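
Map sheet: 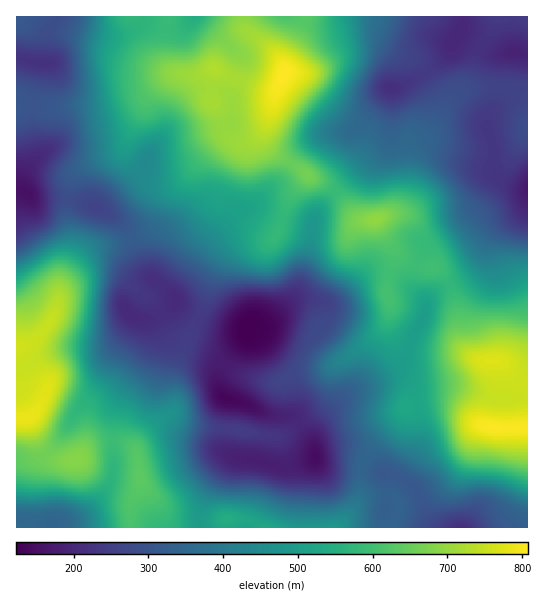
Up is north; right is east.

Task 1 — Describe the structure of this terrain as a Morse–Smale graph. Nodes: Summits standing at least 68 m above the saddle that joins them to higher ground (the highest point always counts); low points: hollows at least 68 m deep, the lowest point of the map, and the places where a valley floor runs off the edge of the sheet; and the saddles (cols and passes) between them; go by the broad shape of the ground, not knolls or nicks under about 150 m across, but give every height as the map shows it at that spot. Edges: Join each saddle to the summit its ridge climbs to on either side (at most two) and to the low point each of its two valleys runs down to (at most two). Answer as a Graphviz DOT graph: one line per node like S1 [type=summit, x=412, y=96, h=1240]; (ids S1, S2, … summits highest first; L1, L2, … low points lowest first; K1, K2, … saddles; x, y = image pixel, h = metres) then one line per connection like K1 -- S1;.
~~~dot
graph terrain {
  S1 [type=summit, x=283, y=75, h=808];
  S2 [type=summit, x=494, y=427, h=806];
  S3 [type=summit, x=27, y=418, h=788];
  S4 [type=summit, x=375, y=219, h=696];
  L1 [type=low, x=246, y=330, h=123];
  L2 [type=low, x=27, y=193, h=153];
  L3 [type=low, x=527, y=189, h=169];
  L4 [type=low, x=461, y=527, h=213];
  L5 [type=low, x=42, y=63, h=221];
  L6 [type=low, x=53, y=525, h=344];
  K1 [type=saddle, x=113, y=441, h=592];
  K2 [type=saddle, x=335, y=191, h=587];
  K3 [type=saddle, x=450, y=285, h=574];
  K4 [type=saddle, x=361, y=469, h=343];
  K5 [type=saddle, x=130, y=239, h=323];
  K6 [type=saddle, x=31, y=105, h=303];
  K1 -- S3;
  K1 -- L1;
  K1 -- L6;
  K2 -- S1;
  K2 -- S4;
  K2 -- L1;
  K2 -- L3;
  K3 -- S2;
  K3 -- S4;
  K3 -- L1;
  K3 -- L3;
  K4 -- S3;
  K4 -- L1;
  K4 -- L4;
  K5 -- S1;
  K5 -- S3;
  K5 -- L1;
  K5 -- L2;
  K6 -- S1;
  K6 -- L2;
  K6 -- L5;
}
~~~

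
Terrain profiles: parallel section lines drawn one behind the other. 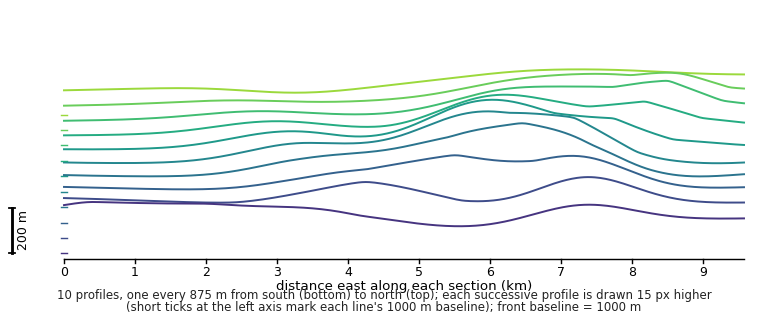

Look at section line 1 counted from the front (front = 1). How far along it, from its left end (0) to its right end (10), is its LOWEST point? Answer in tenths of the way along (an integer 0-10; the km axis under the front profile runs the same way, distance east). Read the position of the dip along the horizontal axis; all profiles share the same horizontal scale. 6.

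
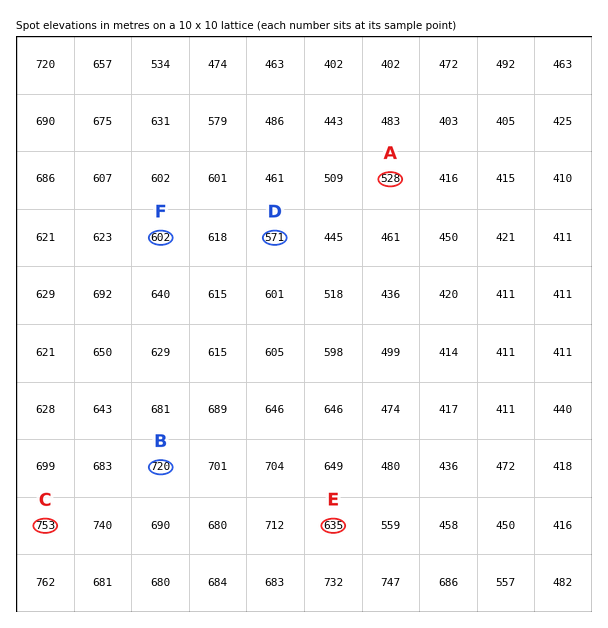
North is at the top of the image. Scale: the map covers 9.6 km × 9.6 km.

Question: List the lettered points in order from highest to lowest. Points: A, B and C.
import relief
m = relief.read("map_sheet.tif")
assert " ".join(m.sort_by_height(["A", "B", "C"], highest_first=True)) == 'C B A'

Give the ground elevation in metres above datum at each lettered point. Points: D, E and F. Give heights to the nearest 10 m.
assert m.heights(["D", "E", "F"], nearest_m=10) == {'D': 570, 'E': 640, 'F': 600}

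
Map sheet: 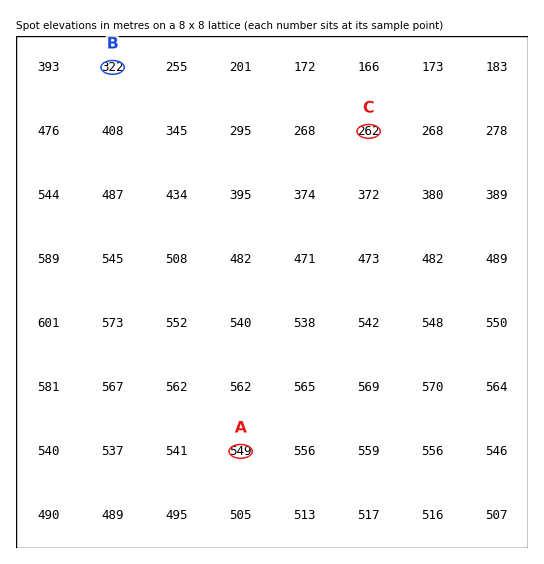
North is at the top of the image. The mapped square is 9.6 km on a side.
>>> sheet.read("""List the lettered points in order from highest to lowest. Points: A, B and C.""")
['A', 'B', 'C']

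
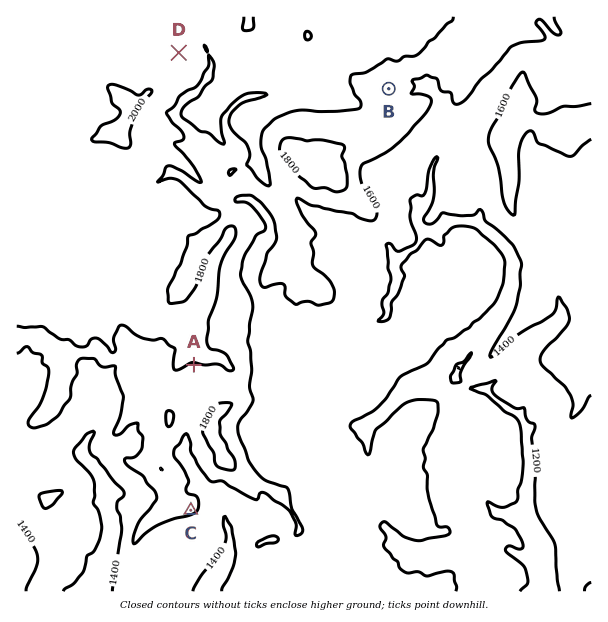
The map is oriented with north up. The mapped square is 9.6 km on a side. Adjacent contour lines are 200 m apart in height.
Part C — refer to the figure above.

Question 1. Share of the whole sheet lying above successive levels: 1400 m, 84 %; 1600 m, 44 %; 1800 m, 25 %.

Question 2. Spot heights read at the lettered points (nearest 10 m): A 1780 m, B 1690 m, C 1650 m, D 1950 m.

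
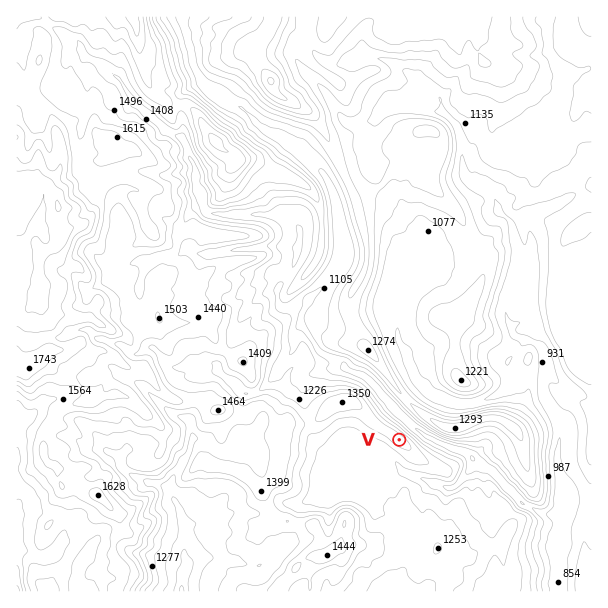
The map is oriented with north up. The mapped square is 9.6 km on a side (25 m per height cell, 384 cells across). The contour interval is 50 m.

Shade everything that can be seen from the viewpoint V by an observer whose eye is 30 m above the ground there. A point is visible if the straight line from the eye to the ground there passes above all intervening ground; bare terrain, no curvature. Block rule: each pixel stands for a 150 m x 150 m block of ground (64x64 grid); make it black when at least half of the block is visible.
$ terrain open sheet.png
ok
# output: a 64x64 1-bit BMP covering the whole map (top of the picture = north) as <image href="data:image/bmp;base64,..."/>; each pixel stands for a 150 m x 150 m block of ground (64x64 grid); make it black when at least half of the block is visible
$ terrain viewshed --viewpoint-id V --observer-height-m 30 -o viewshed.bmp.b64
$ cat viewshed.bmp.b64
<image width="64" height="64" href="data:image/bmp;base64,Qk0+AgAAAAAAAD4AAAAoAAAAQAAAAEAAAAABAAEAAAAAAAACAAATCwAAEwsAAAIAAAAAAAAA////AAAAAAAAHAAAAAAAAAAOAAAAAAAAAA4AAAAIAAAAHAABAAwAAAAQAACQznQAAAAAAE///AEADAAAB//+AwAMAABn//8CABgAD+///wAAPAAP///+AABwAAn///yAAGAAH//+OYAHYAAH//gbgAXgAAf/4w+AD4AAB///n4AeAIAH////gB4AgAf/8/8AGACAA//jzwAAAIAD/48CAAADAwM/nAAAAAIBCB/4AAAABAMAB/AAAAAYggAB4GAAADEAAAHBwAB8gxBAA4OAAD+D4EAHh4AEH/FAAB8PgAUDrsAAPA+ACwG/wAAAH8AZH3j8AAAf4BEecMYDAD/gERhggAMAfmARPmCADgB4MBMcAAE7B/gwExeA/PmD+DATH4Dn8MP8MB89AAH4Qf5wHx8AABgB//A/B8fACCH/4D8Hwd/4I//gPwfBwAAj/8A/BMLAACP/wHAGQ8AAR/+AIAQDwHjF/wB+BAHB/8H+AP4CAEP/CP4B/wQAAfwIfgf/BDPA8BA/D/8EHwAgMP8P/wQAhgBw/w//AAAAAOAeHgcAAAAB4AQfAwAAAAHAAD/wAAAAB4YAf/AAAQAODwB/+AADABgfAH/4AAIAGD+Af8AAAAAAY8B/wwAAAMAAAP8BAAAAwABx8AAAQAAAYP/wAADAAAB9//ABAoAAAD//MAEHgAAAHwA4AQ=="/>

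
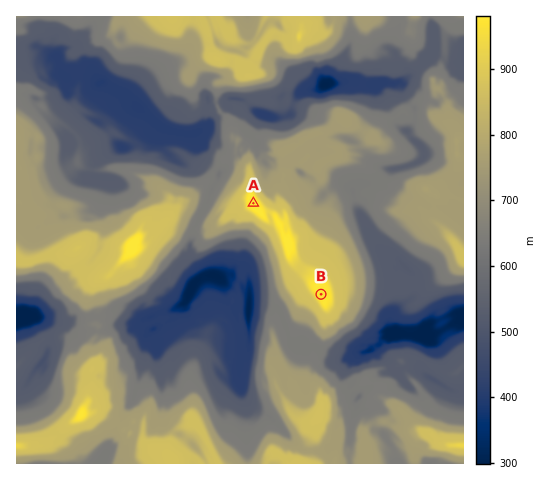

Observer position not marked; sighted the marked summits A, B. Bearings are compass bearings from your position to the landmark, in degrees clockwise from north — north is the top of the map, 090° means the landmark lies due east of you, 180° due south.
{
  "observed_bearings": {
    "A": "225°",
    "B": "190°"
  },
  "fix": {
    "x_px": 355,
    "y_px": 102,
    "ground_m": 555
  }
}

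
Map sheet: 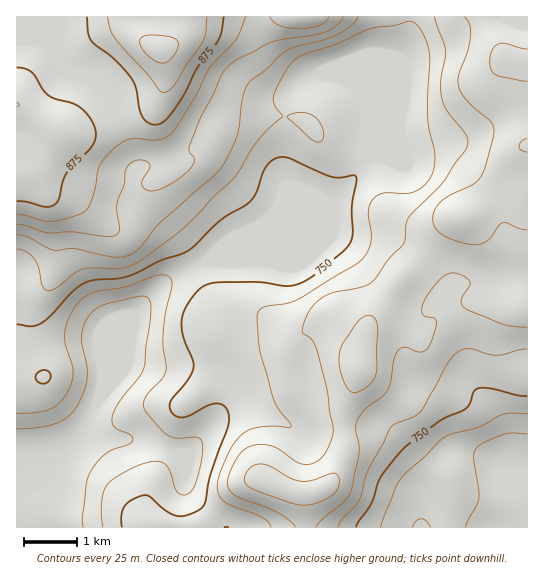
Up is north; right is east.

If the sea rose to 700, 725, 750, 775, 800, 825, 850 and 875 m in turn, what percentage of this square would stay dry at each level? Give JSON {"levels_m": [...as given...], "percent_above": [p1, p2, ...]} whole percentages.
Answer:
{"levels_m": [700, 725, 750, 775, 800, 825, 850, 875], "percent_above": [92, 85, 72, 52, 37, 22, 12, 6]}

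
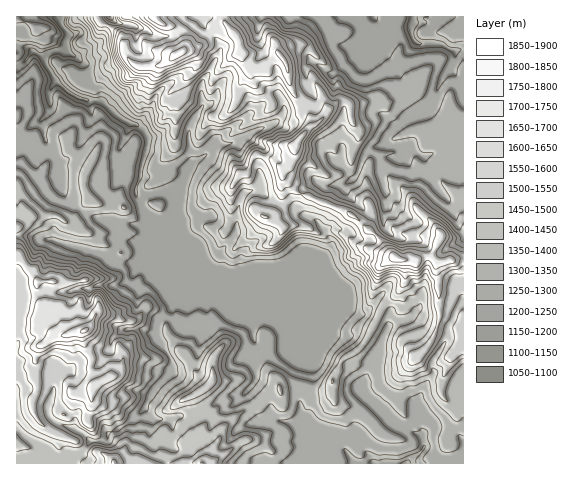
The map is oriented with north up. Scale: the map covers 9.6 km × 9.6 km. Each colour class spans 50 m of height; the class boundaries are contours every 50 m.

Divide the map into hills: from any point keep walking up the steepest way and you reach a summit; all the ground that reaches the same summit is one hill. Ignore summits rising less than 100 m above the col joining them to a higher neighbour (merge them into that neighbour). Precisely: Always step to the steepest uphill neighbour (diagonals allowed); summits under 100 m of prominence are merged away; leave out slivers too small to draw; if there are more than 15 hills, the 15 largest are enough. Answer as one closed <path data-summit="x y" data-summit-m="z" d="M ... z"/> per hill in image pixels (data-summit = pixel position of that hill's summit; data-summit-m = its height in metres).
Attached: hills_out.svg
<path data-summit="178 54" data-summit-m="1868" d="M463 16l-271 0-12 15-9 5-16 0-22-11-16-2-7-7-49 0-2 2 1 4 8 12-3 15-15 3-5 5-12-6-11 13-6 3 0 71 25-18 4 20 9 10 5 12 8-2 9-9 5-11 10-22-3-18 14 1 17 17 10 5-2 10-8 17-1 14 4 4 19 1 0 7-5 11 0 9 6 14 11 17 2 12-3 9-27-8-6 1-9 15 2 5 8 3 14 0 19-15 5 1 12 10 16 18 3 8 5 3 6-2 24 1 8-5 19 3 40 19 9 1 22 9 3 8 0 11-5 8-12 9-11 35 4 17 0 22 3 5 0 7 2 3 0 7-4 12 3 5 159-1 0-159-7 5-9 19 0 9-16 25 2 13-16 24 5 39-26-15-37-34 2-7 16-22 3-18 8-19 0-15-8-8-3 0-13 12-7 2-19-12-17-4-27-11-39-1 20-2 33-15 17-16 5-7 0-5-15-21-16-6-9-7-15-4-20-15 4-10-1-13 4-17-15-12 8-6 18-7 12-13 11-1 11-7 3-11-5-10-1-13 6-6 22 12 14-12 9-5 8-9-3 5 0 16-16 35-2 11-1 49 10 14 0 2-7 6 2 8 23 20 12-1 4-7 0-14-6-18 0-7 4-7 19-2 10-9 10 7 17-4 15 9 9 0z"/><path data-summit="84 330" data-summit-m="1811" d="M92 100l-5 1 4 9 0 8-10 22-5 11-9 9-9 1-4-11-9-10-4-20-10 6-15 13 1 325 52 0 1-8 10-2 10-13 15 0 6-10 16-8 17-14 10-19 13-13 5-9 9-1 16-9 2-15 11-17-1-12-6-15-8-10-6-3-3-8-24-25-9-4-19 15-14 0-10-5 0-3 9-15 6-1 27 8 3-12-2-9-11-17-6-14 0-9 5-11 0-7-19-1-4-4 1-14 8-17 2-10-10-5-17-17z"/><path data-summit="395 257" data-summit-m="1831" d="M413 149l-10 9-17 0-5 6-1 10 6 18 0 14-4 7-12 1-5-3-18-17-1-10-21 1-10-3-7 3-7 9-3 12 8 11 10 3 9 10 6 11-1 8-21 20-33 15-20 2 39 1 27 11 17 4 19 12 7-2 13-12 3 0 8 8 0 15-8 19-3 18-16 22-2 7 37 34 26 15-5-39 16-24-2-13 16-25 0-9 9-19 7-7 0-140-9-1-15-9-17 4z"/><path data-summit="297 144" data-summit-m="1739" d="M362 50l-6 7-9 5-14 12-22-12-6 6 1 13 5 10-3 11-11 7-11 1-12 13-18 7-8 6 15 12-4 17 1 13-4 10 20 15 15 4 11 9 2-1-6-9 0-5 4-9 6-7 7-3 10 3 12 0 9-1 6-4-10-16 1-49 2-11 16-35z"/><path data-summit="210 383" data-summit-m="1538" d="M232 283l-8 5-24-1-4 3 7 9 6 15 0 15-10 14-2 15-16 9-9 1-21 25-7 14 7 10 8 3 14-2 14-5 16-3 24-14 15-1 12-12 2-8-3-59 13-17-15-13z"/><path data-summit="115 463" data-summit-m="1611" d="M145 408l-18 15-16 8-6 10-15 0-10 13-10 2 0 7 96 1 1-11 7-21-3-11-3-3-9 2-8-3z"/><path data-summit="202 463" data-summit-m="1603" d="M253 384l-11 11-12 0-27 15-16 3-18 5 5 14-7 21 0 10 91 1-9-8-11-22 0-4 6-4 29-6-5-23z"/><path data-summit="39 28" data-summit-m="1275" d="M60 16l-44 1 1 49 5-2 11-13 12 6 5-5 15-3 3-15-8-12z"/><path data-summit="153 17" data-summit-m="1830" d="M190 16l-80 1 7 6 16 2 22 11 16 0 9-5z"/>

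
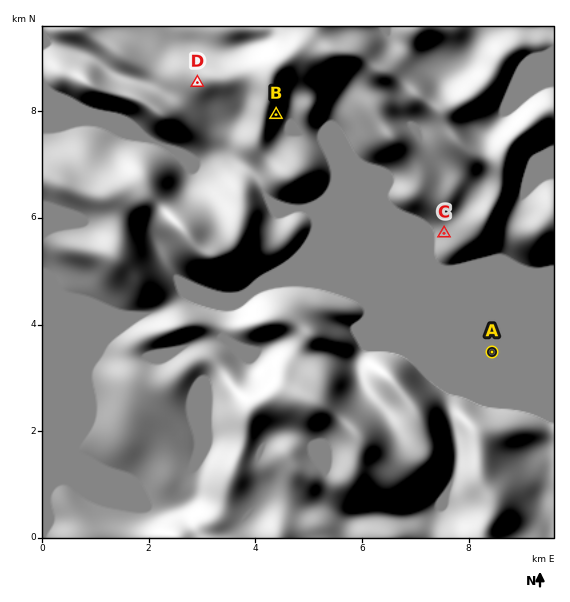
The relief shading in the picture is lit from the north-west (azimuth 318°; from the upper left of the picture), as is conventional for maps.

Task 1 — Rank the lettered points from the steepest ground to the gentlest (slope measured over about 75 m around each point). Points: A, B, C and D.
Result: B C D A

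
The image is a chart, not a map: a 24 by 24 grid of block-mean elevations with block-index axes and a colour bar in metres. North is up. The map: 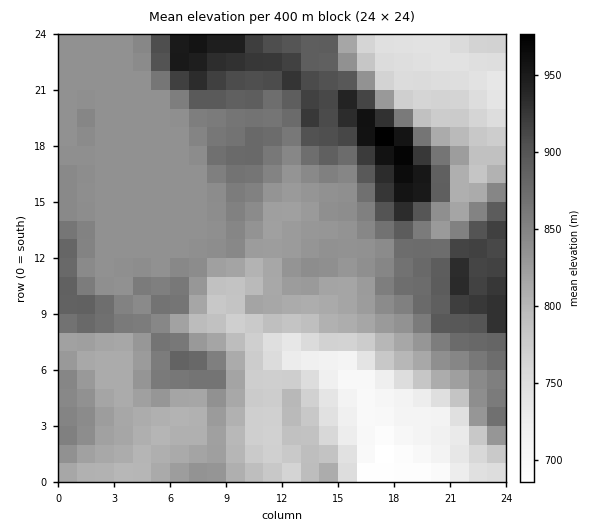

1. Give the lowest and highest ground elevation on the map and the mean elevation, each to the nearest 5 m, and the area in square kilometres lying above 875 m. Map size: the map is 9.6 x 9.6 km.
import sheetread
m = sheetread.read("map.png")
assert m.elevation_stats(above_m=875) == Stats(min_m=680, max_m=985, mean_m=830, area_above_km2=18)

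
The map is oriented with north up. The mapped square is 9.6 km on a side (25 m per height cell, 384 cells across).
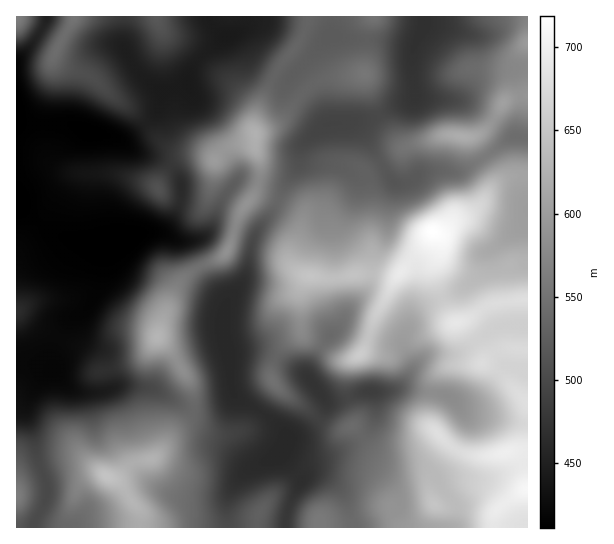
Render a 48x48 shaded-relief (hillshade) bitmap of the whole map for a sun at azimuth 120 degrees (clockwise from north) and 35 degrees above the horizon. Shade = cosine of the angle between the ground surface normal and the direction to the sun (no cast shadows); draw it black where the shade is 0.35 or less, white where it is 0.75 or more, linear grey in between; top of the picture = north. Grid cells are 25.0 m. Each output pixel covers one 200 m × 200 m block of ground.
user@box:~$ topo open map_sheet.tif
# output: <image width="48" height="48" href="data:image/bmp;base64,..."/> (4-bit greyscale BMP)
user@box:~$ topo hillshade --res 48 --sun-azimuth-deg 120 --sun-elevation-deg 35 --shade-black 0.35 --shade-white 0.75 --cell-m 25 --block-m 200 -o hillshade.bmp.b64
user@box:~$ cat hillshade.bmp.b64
<image width="48" height="48" href="data:image/bmp;base64,Qk32BAAAAAAAAHYAAAAoAAAAMAAAADAAAAABAAQAAAAAAIAEAAATCwAAEwsAABAAAAAAAAAAAAAAABEREQAiIiIAMzMzAERERABVVVUAZmZmAHd3dwCIiIgAmZmZAKqqqgC7u7sAzMzMAN3d3QDu7u4A////ALlmiYdmeaqqqqh3i7c1iZh3d3iZmGWJmcuFeYdmeaqqqqhmerg0eZdmeHZ5mGV5mdyVWJd3iqqpq7llaLpDV4dmeHVomHZnmbumR4eImruqq7qGVpp0RndmZ2V4iHdmd6qWRWaJq7u6q8uYdnmHVWd3ZlZ4h4h3d6mGVUV4mrzLq7upiHiIdmZ3dlZ4iIiIiJl1VVVWZ4vMurupmYiHd2Z3dVZ4iHiJmZhlVnZVZWi8uqqqqZiHd3d3ZVZ4iGVniHZUV3ZWZmabu6qaqZiHZoiHVEV4mGREZ2VEVnZWZmaJq6mJmZmIZWiXUyRoqXVVZ3VEVVVFZmd4m7mIiZmZhkaIUhNYmXZmZ4dVZVVERnd3m7qIiImql2Z3UyNXiHdmZ5h3d3dlRnd4rMqHd5q6iImYdTR4mId2d5iId3mYZ4dovcqGV6upiJzKmGRpmYiHiIiIhmiYeJh4vLmFRqy4Zpzcu6ZHmYmYiIiIh2Z2RqqazKmGRpy5U1ndzMlUZ3iZmZmYh2ZlI4u8y6mGVYq6cxOcuqqGZ3eIiJmYiHZlIVrN25iGZnebpyBauoiHiZiIiKqZiHVVIUnO25h2Z3eLuWE5ypdmiqqYiLupmHVDIUe+65h1R4ibuoMXy5dVaJqpmaqpmYdDECau/Jh0JYiry6YkrKh2ZniZmYmZmZhkEBSM7amFElibzLlTjLmIh2Z3iIiJiIiGMAN63sqWIUaKq7qVWrqaqYZmZoiIiIiHUgJXvdy4MTZ4mYmXR6qau5h3d4iIiIiIcxIzWL3qMUZ3h2eHRImazKmIiJmYiIiIhjNCETr8QUeHd2Z3U2iJvcmHiJmYiIiIiGZmQQPNYTaIh3ZoYjaJvduod4iYiIiIiIh3hxCekiWJiHZncgR5rNy6mIiIiZmYmZh2inJ9xjR5iIdncwBHmrzLmYiIiZmZmYmWaZRL2mRoiId3dRACaJvLqYiIiJmYiIq4V5Y3zIVXiZh3h1EAJWm8qYiIiZmYdnq4RplEnKdWeJiIiHUwEiWbqYiIiJmHZmioRZyVe7hmd4iJmYdlQyJpmYiIiIh3ZVeXRZzIjMqHeIiJmZmId1NGiIiIh3d3dlZ2NIq5rdqHeIiIiJqZmZhVZ4iIiIiIdmZkI1iIrduXd3iHZ4iZmrynZ4iIiIiId3dkIjRnne2ph4h3ZmVXiJvbmIiIiImYiHd2QhEli8zKmIiHZmQiRVe8qYiZmZmZmpiHZTEDeaq7qZmIiHYyNENruoiaqZiJqpiIh1MiaZirqpmaqYhmZlNIqneKqpiaqpmIh2VDWJiKqZmrupiHh2VGiVZ6upmaqZmYh3dlR5iImZmby6h3iIdWeERpqpmqmZmZh3d2RYmIiIiKy6hmaIdniDJJupmZmImql3d3U2mYh3eJu6h1VndniHMXu6mZh4m7qYd3ZDeZiHeJu6h2VWZVeNkTrMuph3mruph3dTSJmIiJu6mHZmZURf5hbNy6h3mrqZmIh0NpmYiavKmId3d2RP+hKdy6l4m7qYmYh1NYmYiKzLmId3iHZQ=="/>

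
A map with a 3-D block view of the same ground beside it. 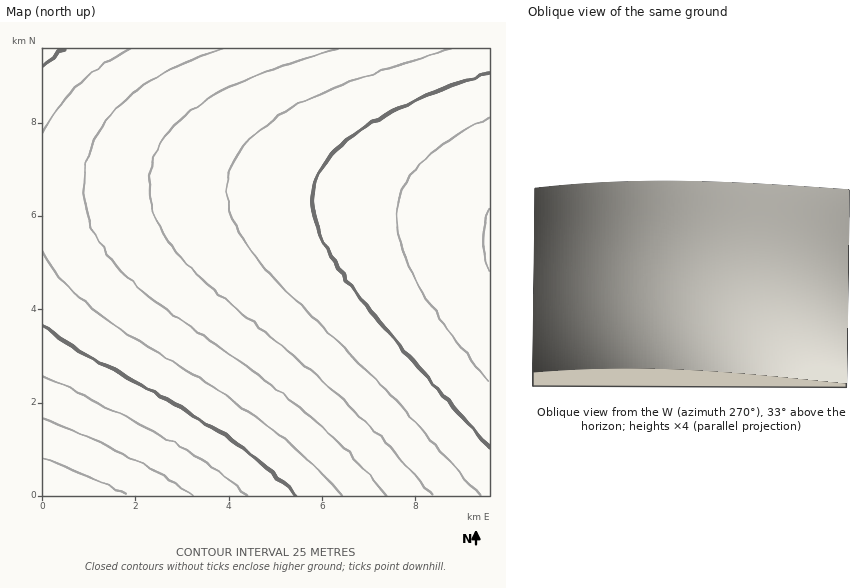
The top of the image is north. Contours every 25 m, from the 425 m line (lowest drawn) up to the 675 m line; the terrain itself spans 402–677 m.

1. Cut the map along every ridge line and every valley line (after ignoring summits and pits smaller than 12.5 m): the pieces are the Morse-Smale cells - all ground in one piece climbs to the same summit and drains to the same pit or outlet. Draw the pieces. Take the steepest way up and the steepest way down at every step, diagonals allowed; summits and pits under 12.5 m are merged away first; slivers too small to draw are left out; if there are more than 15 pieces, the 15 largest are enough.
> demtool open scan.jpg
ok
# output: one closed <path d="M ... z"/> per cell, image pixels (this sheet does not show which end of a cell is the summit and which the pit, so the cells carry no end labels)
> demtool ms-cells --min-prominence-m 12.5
<path d="M213 187l-171 5 0 303 447 1 1-271-53-13-95-15-63-7z"/><path d="M489 48l-446 0-1 143 33 1 96-5 93 2 126 15 99 20z"/>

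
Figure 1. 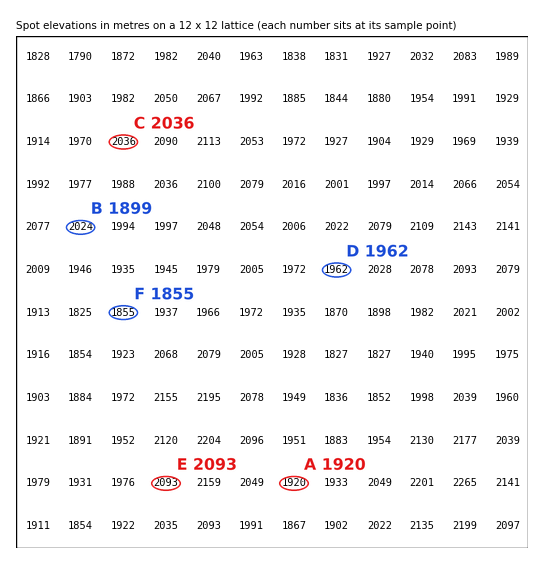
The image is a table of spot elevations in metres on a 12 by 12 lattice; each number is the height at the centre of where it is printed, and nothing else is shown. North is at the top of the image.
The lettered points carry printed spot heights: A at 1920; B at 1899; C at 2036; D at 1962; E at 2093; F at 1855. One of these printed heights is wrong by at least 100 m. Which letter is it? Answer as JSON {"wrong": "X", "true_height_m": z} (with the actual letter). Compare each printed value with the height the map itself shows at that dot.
{"wrong": "B", "true_height_m": 2024}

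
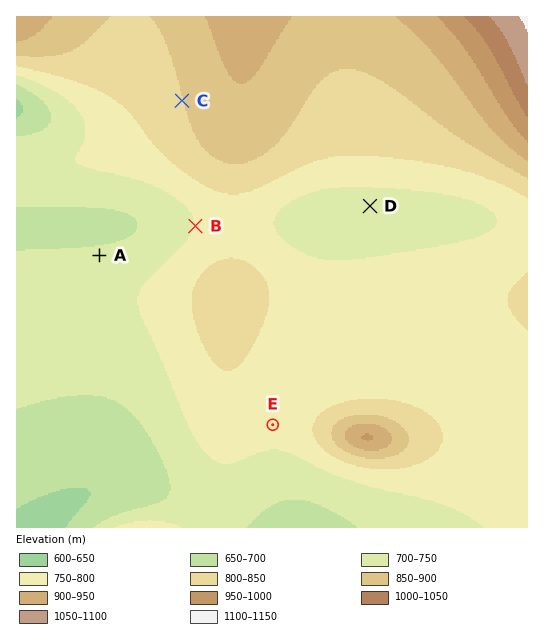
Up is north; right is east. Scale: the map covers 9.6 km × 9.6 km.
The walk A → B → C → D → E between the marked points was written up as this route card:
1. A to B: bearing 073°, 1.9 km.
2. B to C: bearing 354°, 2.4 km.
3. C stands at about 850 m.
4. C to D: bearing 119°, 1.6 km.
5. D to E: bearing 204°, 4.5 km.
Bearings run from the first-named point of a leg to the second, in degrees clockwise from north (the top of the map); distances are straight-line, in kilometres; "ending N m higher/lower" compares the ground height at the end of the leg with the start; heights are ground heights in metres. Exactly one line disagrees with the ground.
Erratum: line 4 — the distance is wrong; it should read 4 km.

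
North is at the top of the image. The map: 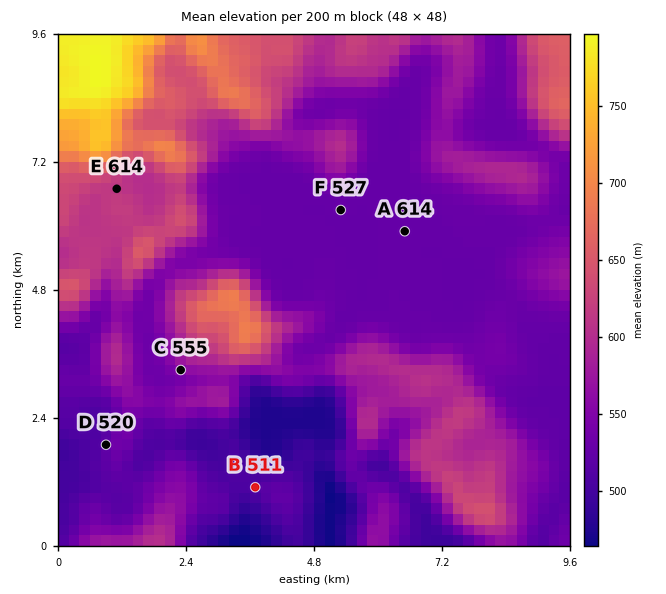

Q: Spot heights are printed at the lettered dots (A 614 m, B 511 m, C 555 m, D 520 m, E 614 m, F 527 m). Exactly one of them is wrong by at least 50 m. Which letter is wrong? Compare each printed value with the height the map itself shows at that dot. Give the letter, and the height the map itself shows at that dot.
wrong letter A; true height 527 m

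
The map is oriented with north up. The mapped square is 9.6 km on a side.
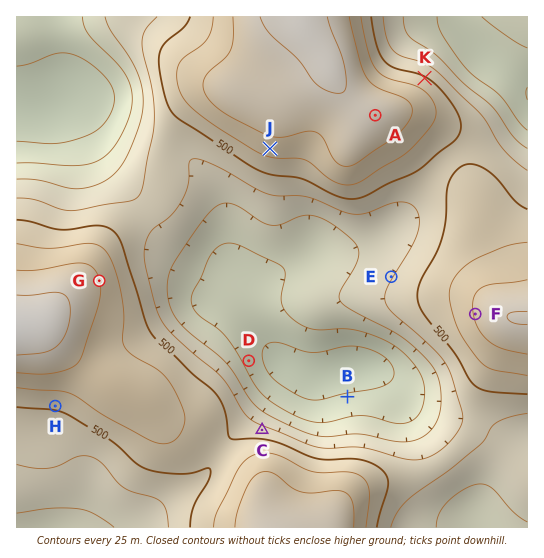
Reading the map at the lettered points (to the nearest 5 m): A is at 570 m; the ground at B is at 405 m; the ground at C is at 485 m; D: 415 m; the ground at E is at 475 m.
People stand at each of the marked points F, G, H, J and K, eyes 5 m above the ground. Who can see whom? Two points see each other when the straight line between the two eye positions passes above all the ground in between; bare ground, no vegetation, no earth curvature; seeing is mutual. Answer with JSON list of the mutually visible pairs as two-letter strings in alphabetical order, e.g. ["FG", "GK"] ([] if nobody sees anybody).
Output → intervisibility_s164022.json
["FG", "FJ", "GJ"]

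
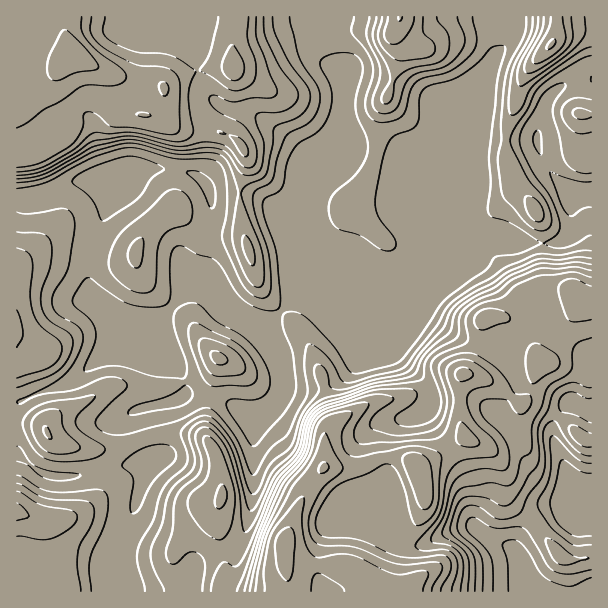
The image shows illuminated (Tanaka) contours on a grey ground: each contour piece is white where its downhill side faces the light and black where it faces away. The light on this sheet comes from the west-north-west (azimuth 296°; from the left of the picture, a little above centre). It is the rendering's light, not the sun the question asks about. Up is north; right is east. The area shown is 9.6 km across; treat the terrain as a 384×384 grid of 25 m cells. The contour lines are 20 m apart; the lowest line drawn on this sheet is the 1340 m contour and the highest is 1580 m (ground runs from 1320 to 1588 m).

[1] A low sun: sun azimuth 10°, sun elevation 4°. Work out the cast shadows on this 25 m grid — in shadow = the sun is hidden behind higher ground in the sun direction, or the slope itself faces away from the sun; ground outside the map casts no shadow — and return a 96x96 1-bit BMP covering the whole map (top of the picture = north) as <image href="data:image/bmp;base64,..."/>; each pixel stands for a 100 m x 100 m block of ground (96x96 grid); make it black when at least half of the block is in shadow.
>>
<image width="96" height="96" href="data:image/bmp;base64,Qk2+BAAAAAAAAD4AAAAoAAAAYAAAAGAAAAABAAEAAAAAAIAEAAATCwAAEwsAAAIAAAAAAAAA////AAAAAAAAAAAAAAAAAAAAAf4AAAAAAAAAAAAAAf8AAAAAAAAAAAAAAf8AAAAAAAAAAAAAA/8AAAAAAAAAAAAAA/8AAAAAAAAAAAAAB8AAAAAAAAAAAAAAR4AAAAAAAAAAAAAB/wAAAAAAAAAAABgH/gDgAAAAAAAAABw//ADgAAAAAAAAAB5/+AAAAAAAAAAAAB5/+AAAAAAAAAAAAB5/8AAAAAAAAAAAABh/4AwAAAAAAAAYAAB/ABwAAAAAAAAcAEB/gB4AAAAAAAAfAMB/gB4AAAAAAAAfweB/wD4PwAAAAAAf4cB/wD8f8AAAAAAP88B/wD8//AAAAAAAA4B/gD8//gAGAAAAAQA/gD9//AAPAAAAAAA/AD9/wAAfAAAAAAA8AD98AAAeAAAAAAAAAH94AAAIAAAAAAAAAHxgAAAAAAAAAAAAAHAAAAAAAAAAAAAAAOAAAAAAAAAAAAAAAcAAAAAAAAAAHgAAAYAAAAAAPAAAH4AAAGbgAAAA/gAAAIMHAH/4AAAB/wAAAAOPAH/+AAAD/wAAAAefAP//AAAD/gAAAAf+AP//gAAD/AAAAAeAAP//gAAH+AAAAAYAAHAfgAAH4AAAAAAAAAAAAAAHAAAAAAAAAAAAAAAGAAAAAAAAAAAAAAAEAAAAAAAAAAAAAAAAAAAAAAAAAAAAAAAAAAAAAAAAAAAAAAAAAAAAAAAIAAAAAAAAA4AAAAAAAAAAAAAAB4AAAAAAAAAAADwAD8AAAAAAAAAAAH4AD8AAAAAAAAAAAP4AD8AAAAAAAAAAAPwAD8AAAAAAAAAAAPgAH4AAAAAAAAAAAOAAHwAAAAAAAAAAAAAAHwAAAAAAAAAAAAAAHgAAAAAAAAAAAAAAHgAAAAAAAAAAAAAAHAAAAAAAAAAAAAAAHAAAAAAAAAAAAAAAAAAAAAAADwAAAAAAAAAAAAAAH4CAAAAwAAAAAAAAP8D4BwBwAAAAAAAAP4D+B+AgAAAAAAAAPwD/D/wA4AAAAAAAPgD/n/8B8AAAAAAAOAD///+D+YAAAAAAIAD////n/8AAAAAAAA7//////+AAAAAAAB///////+AAAAAAAB///////8AAAAAAAB///////4AAAAAAAD///////wAAAAAAABz//////gAAAAAAAAAP/////AAAAAAABgAD////+AAACAAADwAA////+AcAHAAADwAAP///4A+APgAAH54AD//gAB+APwAAH58AB/8AAD+APwAAH78AAfgAAH+AP3gAH/8AAAAAGP4AP3wAH8AAAAAAP/gAH34AH8AAAAAAf+AABP8AD+AAAAAAf4AAAP+AD+AAPgAA/wAAAP/AD/AAPwAA/gAAOP/AD/gAfgAA+AAAPf/gD/4AeAAAIAAAf//gB/4AIAAAAAAAf//wB/8AAAAAAAAA///wAf8AAAAAAAAA/zAgAP8AAAAAAAAB/wAAAH8AAAAAAAAA/wAAAAcAAAAAAAAAGgAAAAAAAAAAAAAAAAAAAAAAAAAAAAAAAAAAAAAAAAAAAAAAAAAAAAA="/>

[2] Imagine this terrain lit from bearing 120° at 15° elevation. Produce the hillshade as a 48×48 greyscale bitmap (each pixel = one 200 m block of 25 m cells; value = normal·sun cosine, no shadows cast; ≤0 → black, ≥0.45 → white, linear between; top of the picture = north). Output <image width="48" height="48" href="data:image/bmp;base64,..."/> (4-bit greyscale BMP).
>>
<image width="48" height="48" href="data:image/bmp;base64,Qk32BAAAAAAAAHYAAAAoAAAAMAAAADAAAAABAAQAAAAAAIAEAAATCwAAEwsAABAAAAAAAAAAAAAAABEREQAiIiIAMzMzAERERABVVVUAZmZmAHd3dwCIiIgAmZmZAKqqqgC7u7sAzMzMAN3d3QDu7u4A////AJmJq7mId4mGZ1JXmqmZmYiKzd3cupmau5iJq7mId4mXZ1I3mqmJmYh4rN7cupiKu5mJq7mHd4mYeGEmmpiIiYh2ac3LqYd5qpmZq7qHZnmYiXEFmqh3iIiIZ5u6qYd4h5maq7uXZWiImpMDi7l3iIibuqqqqYeJh5maq7uoZVeIm6UAa8qIiIiK7tuZqpmpmJmImrupdVZ4m8cAStypmYh53/yZq7qqmZmHeJqphUV3i9gQOM25mYhoz/ypq8y6mZmHd3mphkRWe9ogFqzLqZdovtyqq83KmZmYiIiZl1RFe9pAAnrLqpdovcuqq83bmYmaqqmZmHVEe9pSADiqmpdovMuqu83bmXiaqqqqmYZVjNplIAaqh3Znmaqru73JiGeKqpmZmYZGnMl2QAarl3ZWZ4mqqr24eFaKqpmHeHZGm6mHUASsuYh2VWmqmb23eFV6u6qYd3ZFmpmHUQBqzKqYVGmpmb3IiXVXiru6mIhmmpmYdAATaqq6dGq6mKzamamHZ4q6qZmImqqphlVBE2eahWq6qZvcqcy7l2eZmZmImqu6hmiWMjRWZWmqqYrMqavNyneIiIh2iru6hmmqdVQzRFiqmHm7qZms3KiIiIdmeauphnmqmIYxJFeJmHiaqZmazLmZmYdmeZqYh4mZmZhjE0aJmHiaqpmZq6mZmYdniJmYeJmZmZmFM0WKmYiJqqqpmZmZmYd4mZmYiJmZiJmXUzR5mZmImru6mZmZmZiJmZmZmJmZiImYYxJHiZmHibu7qZmZqqmJmImrqZmZmImZhjEkV5mHibu7upiJq6mZmHi8qZmZmYiZmGQyJHh2eKu7uoiJq7mZh2jMqZmZmZmZmYdkIjVlZ6q7uod4q7mZh2nMqYmZmZmZmYiHZDRUVpmqqodoq7qZhmnMqYiZmZmZmYiIh2Z2Voiaqpdnm7qZhnrLmYiZmZmZmZiJmImpdniJqphmeaqpdnq6mIiJmZmZmZiJmIrLh4iImph2Z4q6dnu6mIiImZmZmZiIiHrLh5iIiZmIdnmqhou6mYiImamZmZh3iIrLh7upmZmIh3iZhovLqYiIiamZmZh2eJq7qe7tupmYiIiZhovcuZiIiZmZmZiGaaqpms3//bqZmZqqhnvduZmIiJmZmZh2ebqImZrO/+3LqqvMp3vdypmYiJmZmZl2ermHiZma3u3surzLqZrMy6mYiJqZmZmGe7l3iZmZq7vMuru6mZq7u7qYiKqqmZmGe8l3iaqpmpiZmau5mZqqvMuoeKu6mZmGa9p2iaqqqpiIiau6maqqu8yoZpzLqZmGWdx1Z5maqpmZiKu6mauqq7uoZGvcqpmGR92nd4iaqqqpiJu6mau6qqqodVndy6qXRb7amIiJqqqZiImYeKu6qqqZdVi8zcuoQn3+uoh3mqmYiIiId5u7qqqZhmirzNy5Yijv7IiHiqmYiIiId5u7qqmZdWmqq7y6hBKe7ZiIm7qZiJmYd6zLqZmYdEm6mquqlzFbzJiIq7qZmZmYd6zLqZmIdDe8qqqpqEJauw=="/>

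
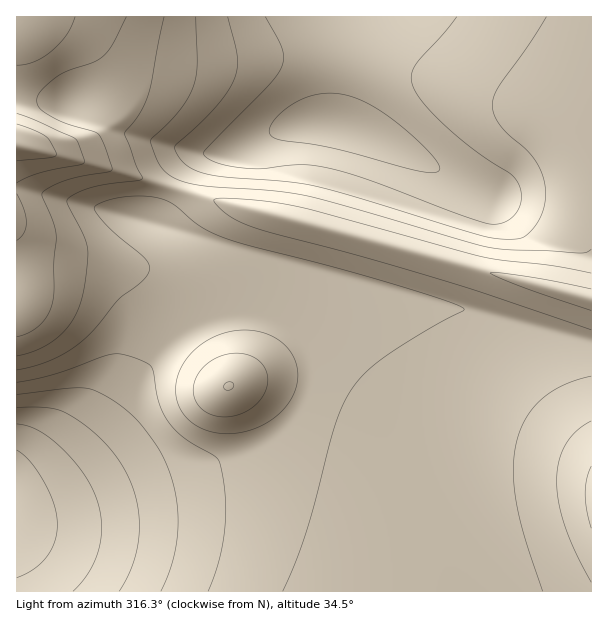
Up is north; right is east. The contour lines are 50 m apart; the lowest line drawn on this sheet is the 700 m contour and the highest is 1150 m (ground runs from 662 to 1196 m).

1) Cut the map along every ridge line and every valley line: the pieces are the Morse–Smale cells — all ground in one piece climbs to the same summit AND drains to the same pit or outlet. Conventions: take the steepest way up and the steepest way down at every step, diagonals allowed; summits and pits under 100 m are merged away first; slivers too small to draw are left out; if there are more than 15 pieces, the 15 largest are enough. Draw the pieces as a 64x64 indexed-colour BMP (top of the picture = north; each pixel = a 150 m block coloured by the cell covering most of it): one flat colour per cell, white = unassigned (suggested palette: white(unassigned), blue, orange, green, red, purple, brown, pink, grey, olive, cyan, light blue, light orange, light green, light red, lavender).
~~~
<image width="64" height="64" href="data:image/bmp;base64,Qk12CAAAAAAAAHYAAAAoAAAAQAAAAEAAAAABAAQAAAAAAAAIAAATCwAAEwsAABAAAAAAAAAA////ALR3HwAOf/8ALKAsACgn1gC9Z5QAS1aMAMJ34wB/f38AIr28AM++FwDox64AeLv/AIrfmACWmP8A1bDFABEREREREREREREREREREREREREREREREREREREREREREREREREREREREREREREREREREREREREREREREREREREREREREREREREREREREREREREREREREREREREREREREREREREREREREREREREREREREREREREREREREREREREREREREREREREREREREREREREREREREREREREREREREREREREREREREREREREREREREREREREREREREREREREREREREREREREREREREREREREREREREREREREREREREREREREREREREREREREREREREREREREREREREREREREREREREREREREREREREREREREREREREREREREREREREREREVVVVVERERERERERERERERERERERERERERERERERERERVVVVVVVRERERERERERERERERERERERERERERERERERE1VVVVVVVVERERERERERERERERERERERERERERERERETM1VVVVVVVVURERERERERERERERERERERERERERERERMzM1VVVVVVVVVREREREREREREREREREREREREREREREzMzNVVVVVVVVVVVURERERERERERERERERERERERERETMzMzVVVVVVVVVVVVURERERERERERERERERERERERERMzMzM1VVVVVVVVVVVVUREREREREREREREREREREREREzMzMzNVVVVVVVVVVVVVERERERERERERERERERERERETMzMzMzVVVVVVVVVVVVVRERERERERERERERERERERERMzMzMzM1VVVVVVVVVVVVUREREREREREREREREREREREzMzMzMzVVVVVVVVVVVVVVERERERERERERERERERERETMzMzMzM1VVVVVVVVVVVVURERERERERERERERERERERMzMzMzMzNVVVVVVVVVVVVREREREREREREREREREREREzMzMzMzMzVVVVVVVVVVVVURERERERERERERERERERETMzMzMzMzNVVVVVVVVVVVVRERERERERERERERERERERMzMzMzMzMzVVVVVVVVVVVVEREREREREREREREREREREzMzMzMzMzM1VVVVVVVVVVERERERERERERERERERERETMzMzMzMzMzNVVVVVVVVVURERERERERERERERERERERMzMzMzMzMzMzVVVVVVVVUREREREREREREREREREREREzMzMzMzMzMzMzVVVVVVURERERERERERERERERERERETMzMzMzMzMzMzMzNVVVERERERERERERERERERERERERMzMzMzMzMzMzMzMzMzMREREREREREREREREREREREREzMzMzMzMzMzMzMzMzMxERERERERERERERERERERERETMzMzMzMzMzMzMzMzMzMRERERERERERERERERERESIiMzMzMzMzMzMzMzMzMzMzERERERERERERERERERIiIiIzMzMzMzMzMzMzMzMzMzMxERERERERERERERIiIiIiIjMzMzMzMzMzMzMzMzMzMxERERERERERERIiIiIiIiIiMzMzMzMzMzMzMzMzMxERERERERERERIiIiIiIiIiIiIzMzMzMzMzMzMzMzERERERERERERIiIiIiIiIiIiIiIjMzMzMzMzMzMzMREREREREREREiIiIiIiIiIiIiIiIiMzMzMzMzMzMxEREREREREREiIiIiIiIiIiIiIiIiIiIzMzMzMzMzMxEREREREREiIiIiIiIiIiIiIiIiIiIiIjMzMzMzMzMzMREREREiIiIiIiIiIiIiIiIiIiIiIiIiMzMzMzMzMzMxEREiIiIiIiIiIiIiIiIiIiIiIiIiIiIzMzMzMzMzMzMSIiIiIiIiIiIiIiIiIiIiIiIiIiIiIjMzMzMzMzMzRCIiIiIiIiIiIiIiIiIiIiIiIiIiIiIiMzMzMzMzREREIiIiIiIiIiIiIiIiIiIiIiIiIiIiIiIzMzMzNERERERCIiIiIiIiIiIiIiIiIiIiIiIiIiIiIjMzNEREREREREQiIiIiIiIiIiIiIiIiIiIiIiIiIiIiMzMzNEREREREREREQiIiIiIiIiIiIiIiIiIiIiIiIiIzMzMzNEREREREREREQiIiIiIiIiIiIiIiIiIiIiIiIjMzMzMzRERERERERERERCIiIiIiIiIiIiIiIiIiIiIiMzMzMzNERERERERERERERERCIiIiIiIiIiIiIiIiIiIzMzMzM0REREREREREREREREQiIiIiIiIiIiIiIiIiIjMzMzMzRERERERERERERERERCIiIiIiIiIiIiIiIiIiMzMzMzNEREREREREREREREREIiIiIiIiIiIiIiIiIiIzMzMzM0REREREREREREREREQiIiIiIiIiIiIiIiIiIjMzMzMzRERERERERERERERERCIiIiIiIiIiIiIiIiIiMzMzMzREREREREREREREREREIiIiIiIiIiIiIiIiIiIzMzMzNEREREREREREREREREQiIiIiIiIiIiIiIiIiIjMzMzNERERERERERERERERERCIiIiIiIiIiIiIiIiIiMzMzNEREREREREREREREREREQiIiIiIiIiIiIiIiIiIzMzNERERERERERERERERERERCIiIiIiIiIiIiIiIiIjNEREREREREREREREREREREREIiIiIiIiIiIiIiIiIi"/>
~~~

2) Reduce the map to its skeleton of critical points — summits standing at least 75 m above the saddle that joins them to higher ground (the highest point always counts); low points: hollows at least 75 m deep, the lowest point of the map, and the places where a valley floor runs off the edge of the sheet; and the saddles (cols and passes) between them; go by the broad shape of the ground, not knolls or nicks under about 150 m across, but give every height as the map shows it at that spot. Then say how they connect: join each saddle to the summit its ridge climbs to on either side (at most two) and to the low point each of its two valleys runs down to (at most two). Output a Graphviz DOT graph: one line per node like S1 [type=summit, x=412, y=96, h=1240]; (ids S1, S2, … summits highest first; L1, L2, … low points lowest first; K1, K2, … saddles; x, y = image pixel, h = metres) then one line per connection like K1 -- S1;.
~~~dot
graph terrain {
  S1 [type=summit, x=17, y=146, h=1196];
  S2 [type=summit, x=591, y=497, h=1112];
  S3 [type=summit, x=590, y=299, h=1076];
  S4 [type=summit, x=228, y=386, h=1051];
  L1 [type=low, x=17, y=506, h=662];
  L2 [type=low, x=342, y=125, h=772];
  K1 [type=saddle, x=108, y=107, h=1021];
  K2 [type=saddle, x=174, y=188, h=975];
  K3 [type=saddle, x=309, y=381, h=945];
  K4 [type=saddle, x=275, y=297, h=941];
  K1 -- S1;
  K1 -- L1;
  K1 -- L2;
  K2 -- S1;
  K2 -- S3;
  K2 -- L1;
  K2 -- L2;
  K3 -- S2;
  K3 -- S4;
  K3 -- L1;
  K4 -- S1;
  K4 -- S2;
  K4 -- L1;
}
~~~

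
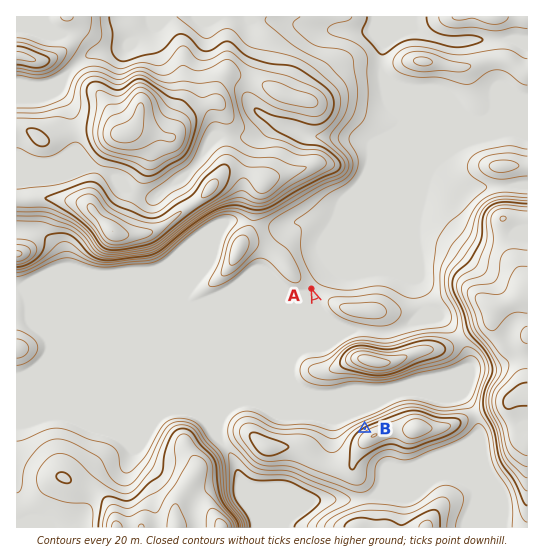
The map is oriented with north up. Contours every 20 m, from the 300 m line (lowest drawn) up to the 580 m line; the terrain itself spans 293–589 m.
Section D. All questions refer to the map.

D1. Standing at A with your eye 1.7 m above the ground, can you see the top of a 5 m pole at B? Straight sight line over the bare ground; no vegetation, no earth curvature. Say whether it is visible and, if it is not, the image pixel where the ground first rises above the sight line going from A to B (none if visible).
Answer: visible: false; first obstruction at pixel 336 355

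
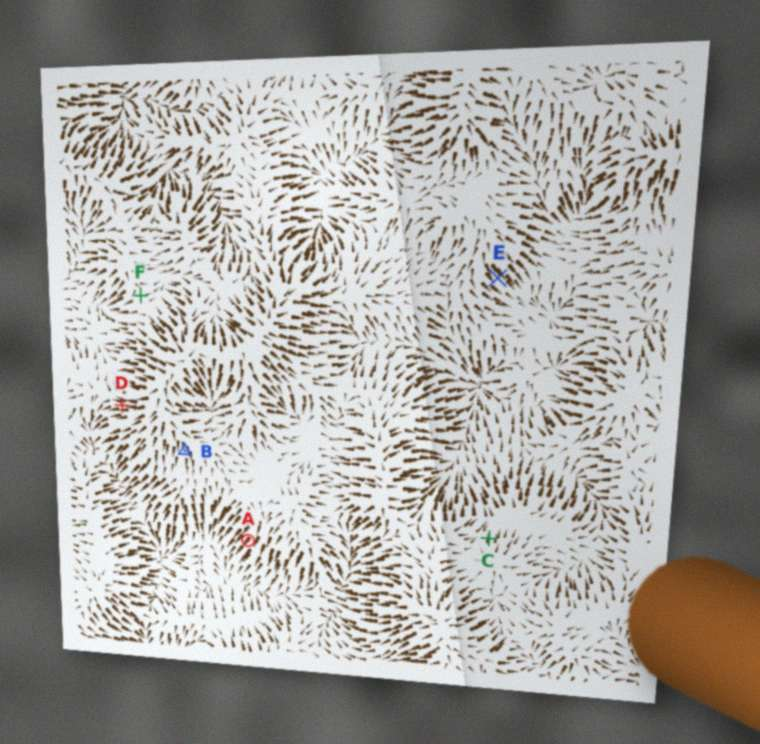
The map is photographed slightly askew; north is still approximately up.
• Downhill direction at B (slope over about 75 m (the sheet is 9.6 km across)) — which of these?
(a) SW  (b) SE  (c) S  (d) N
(c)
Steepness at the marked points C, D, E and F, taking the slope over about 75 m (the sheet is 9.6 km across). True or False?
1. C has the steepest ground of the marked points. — False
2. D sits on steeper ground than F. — True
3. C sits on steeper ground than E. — False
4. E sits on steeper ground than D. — True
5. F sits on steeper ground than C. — False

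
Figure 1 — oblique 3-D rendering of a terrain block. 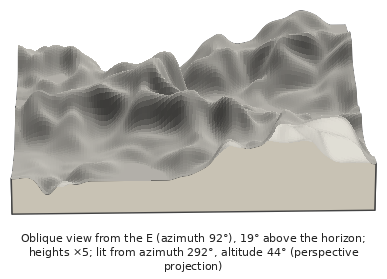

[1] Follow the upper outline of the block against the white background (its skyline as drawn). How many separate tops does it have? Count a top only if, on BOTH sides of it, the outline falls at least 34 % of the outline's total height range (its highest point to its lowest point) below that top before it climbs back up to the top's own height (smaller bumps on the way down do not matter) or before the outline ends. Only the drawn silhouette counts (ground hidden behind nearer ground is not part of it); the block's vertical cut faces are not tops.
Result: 1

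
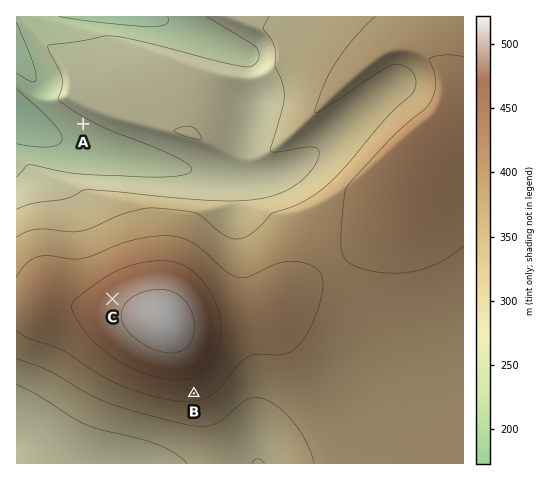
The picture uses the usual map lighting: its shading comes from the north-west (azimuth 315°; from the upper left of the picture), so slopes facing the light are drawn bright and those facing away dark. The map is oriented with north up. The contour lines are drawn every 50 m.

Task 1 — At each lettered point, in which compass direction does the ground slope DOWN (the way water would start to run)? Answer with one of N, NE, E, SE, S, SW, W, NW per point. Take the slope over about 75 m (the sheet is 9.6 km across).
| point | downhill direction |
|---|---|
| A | SW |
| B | S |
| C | NW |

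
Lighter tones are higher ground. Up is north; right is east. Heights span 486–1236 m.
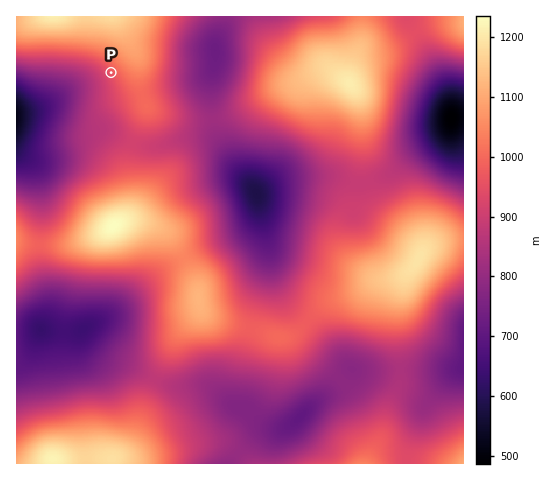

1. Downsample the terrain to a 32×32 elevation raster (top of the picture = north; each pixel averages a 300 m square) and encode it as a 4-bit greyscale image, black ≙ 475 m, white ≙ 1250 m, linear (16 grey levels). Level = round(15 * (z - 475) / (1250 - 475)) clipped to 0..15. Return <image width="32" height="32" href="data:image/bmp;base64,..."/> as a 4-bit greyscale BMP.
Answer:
<image width="32" height="32" href="data:image/bmp;base64,Qk12AgAAAAAAAHYAAAAoAAAAIAAAACAAAAABAAQAAAAAAAACAAATCwAAEwsAABAAAAAAAAAAAAAAABEREQAiIiIAMzMzAERERABVVVUAZmZmAHd3dwCIiIgAmZmZAKqqqgC7u7sAzMzMAN3d3QDu7u4A////AM7u7u7cuYd2ZmeImqqpmqu93d3dy6mId2ZVZ4mqmZmaq7vMy7uph3ZlVVZ4mZiIiYmZqqqqmIdmZlVVZ4iId3h3eIiJmYh3ZmZmVWZ3h3ZmVmZnd4iHdmZnd2ZmZ3d2ZVVVVWd4iHd3d4h3ZmZ3dlVEREVWeJmYiImZh3Znd3ZVQ0REVniqqpmaqph3eIiHZUMzM0Voq7u6qqqpmZmqmGVDNERFaKvMuqmZqqq7u6l1VUVVVWirzLqZiZqrzMzKh3ZmZmd5q8y5iHiaq83d26iYeIiJmavMqXZniavN3u26qZqru6q7u5hlVomrzN3ty6qrzd3My7qHVVZ5qqvN7tyqq87u3cy5dkRFeJmavN3cmJrN7u3MqXVDRWiJmavMy4d5rN3cuph1MjVniImaqqlmaJq8y7qHZCI0Z4iIiZmHRFaJmqqph1QzRWeIiIiHZTRGeJmZmYdUREVniJiHZUM0VniImIh3ZVZmeJmZh1QiI1Z3iJmId2Z3eJmqupdTESNFd4iamHd3iJqru8uXQhAjRWeJqph2d4mrzMzcp1MRNEVniaqYdmeazM3e7bhkIlVmeJq6l2VWiszd7u25dUR3eImru5hlVoq83e7cuodmqqqqvMuoZVZ5q83d3LqYiczMzMzLqGVWeJq8zMy6mavd7t3d3Kl2ZneImqu7qZq8"/>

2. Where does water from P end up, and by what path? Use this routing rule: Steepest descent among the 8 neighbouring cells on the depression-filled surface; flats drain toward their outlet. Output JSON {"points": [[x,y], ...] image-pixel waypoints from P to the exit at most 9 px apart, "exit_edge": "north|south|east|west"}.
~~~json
{"points": [[111, 73], [102, 80], [92, 81], [83, 84], [74, 89], [64, 95], [55, 101], [46, 105], [36, 108], [27, 108], [18, 110], [17, 110]], "exit_edge": "west"}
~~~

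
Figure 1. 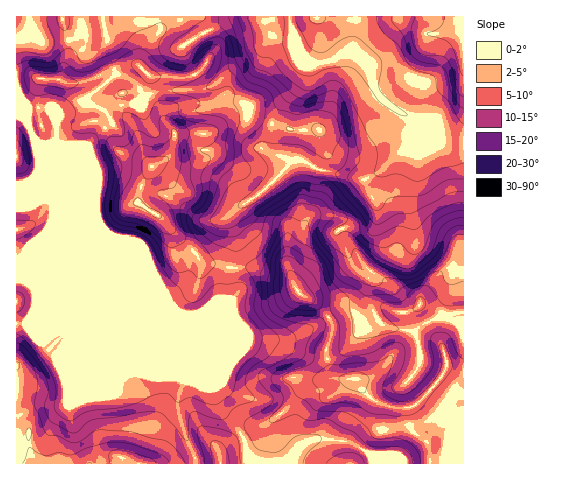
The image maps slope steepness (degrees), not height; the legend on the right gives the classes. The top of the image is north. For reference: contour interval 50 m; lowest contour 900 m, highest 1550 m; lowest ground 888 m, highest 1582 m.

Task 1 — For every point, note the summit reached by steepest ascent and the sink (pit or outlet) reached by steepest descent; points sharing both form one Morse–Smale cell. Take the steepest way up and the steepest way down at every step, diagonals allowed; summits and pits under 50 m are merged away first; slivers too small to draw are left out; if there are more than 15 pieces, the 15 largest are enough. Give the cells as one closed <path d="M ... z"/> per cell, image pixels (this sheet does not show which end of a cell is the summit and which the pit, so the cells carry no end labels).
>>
<path d="M355 16l-195 0 0 15-17 21-3 10 2 6-4-3-11 0-12 5 2 4 15 6 6 7 6 11 17-7 45-3 10-4 23-20 17-8 17-19 19 2 12 27-1 8-6 11-20 24-11 34 0 5 4 4 22 9-30 31-27 18-7 7 7 22-4 30 2 29-38 18 54 22 35 2 37-17 20-14 16-4 9-12 4-13 0 24 8 16 7 6 29 6 7-7 18-8 16 5 9-2 0-177-24-3-7-18-27-7-13-7-13-11-7-13-5-20-10-8-8-3 4-17z"/><path d="M276 37l-5 1-15 18-17 8-23 20-10 4-45 3-17 7-6-11-6-7-16-7-12 12-19 13 4 6 14 5 5 6 4 9-9 5-15 17-25 0-9-4-9 3 35 35 18 42 6 8 13 8 37 36 17 32 14 9 15-1 33-16-2-29 4-30-7-22 7-7 27-18 30-31-18-6-8-7 0-5 9-30 22-28 7-16-10-28z"/><path d="M36 141l3 19-1 8 15 36 0 11-4 16 1 57 17 41 1 8-11 16-12-10 4-11-1-55-12 32-6 10-5 5-9 1 0 138 179 1 1-5-10-20-8-29 0-11 5-21-49-119-5-9-12-12-7-3-10-10-20-45-35-36z"/><path d="M370 280l-4 13-9 12-16 4-20 14-37 17-35-2-52-22-14-2 30 74 4 16 28 36 4 24 32 0 21-20 18-6 29 4 19 10 5 7 1 5 90-1 0-142-9 1-16-5-18 8-7 7-29-6-7-6-8-16z"/><path d="M463 16l-107 0-2 20-4 14 0 3 8 3 10 8 7 26 9 11 22 14 27 7 4 7 1 9 10 4 16-1z"/><path d="M131 252l52 126-5 21 0 11 18 53 52 1 0-9-3-15-28-36-4-16-30-74-12-8-17-32z"/><path d="M18 16l-2 1 1 57 10 0 14 5 18 0 15 5 16-4 15-8 9-2-7-20 0-15-4-14-21 8-9 10-31 3-12-18z"/><path d="M159 16l-141 1 12 7 12 18 31-3 9-10 21-8 4 14 0 15 7 19 3 1 10-5 13 1 6-19 14-16z"/><path d="M17 91l3 13 11 29 6 8 5 3 12-2 9 4 25 0 15-17 9-5-4-9-5-6-14-5-5-6-23 14-4 5-1 5-7-14-21 0z"/><path d="M115 70l-10 2-15 8-16 4-15-5-18 0-14-5-10 0-1 16 12 18 21 0 7 14 1-5 4-5 37-22 17-16z"/><path d="M39 169l-10 13-13 3 1 75 4-1 9-14 16-13 6-11 1-17z"/><path d="M49 227l-7 9-12 9-6 11-8 4 1 64 8 0 5-5 18-38z"/><path d="M321 438l-19 6-20 19 91 0 0-4-5-7-19-10z"/><path d="M17 94l-1 89 8 1 12-9 3-15-3-19z"/><path d="M49 232l0 100-4 11 12 10 8-9 3-11-18-45z"/>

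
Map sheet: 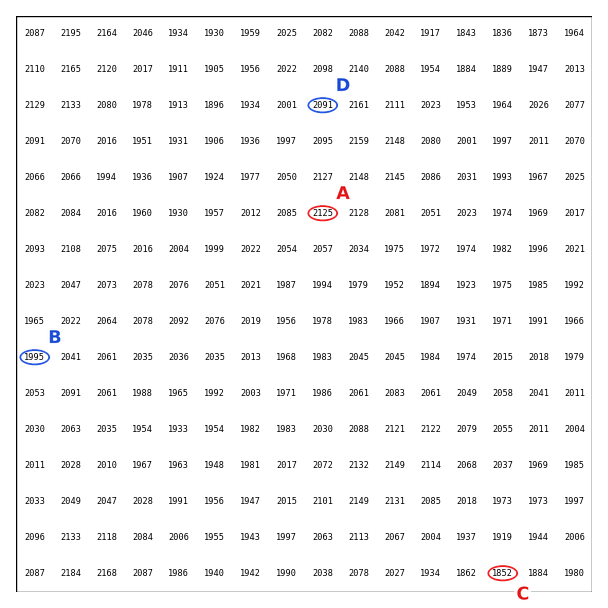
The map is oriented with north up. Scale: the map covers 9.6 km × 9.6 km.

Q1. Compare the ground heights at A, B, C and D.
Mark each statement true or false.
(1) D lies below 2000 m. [false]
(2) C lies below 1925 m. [true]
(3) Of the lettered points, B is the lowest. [false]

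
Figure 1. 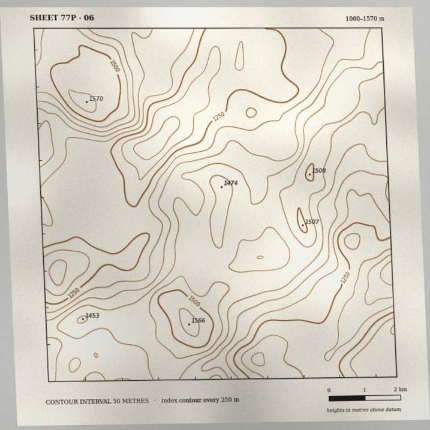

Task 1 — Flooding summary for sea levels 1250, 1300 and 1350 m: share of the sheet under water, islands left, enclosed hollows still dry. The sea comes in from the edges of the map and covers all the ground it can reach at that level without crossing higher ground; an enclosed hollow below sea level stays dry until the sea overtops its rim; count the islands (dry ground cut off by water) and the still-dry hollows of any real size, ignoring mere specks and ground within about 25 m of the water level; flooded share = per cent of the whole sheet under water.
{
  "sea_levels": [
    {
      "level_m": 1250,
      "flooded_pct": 22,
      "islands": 0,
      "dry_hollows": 0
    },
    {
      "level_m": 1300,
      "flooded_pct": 39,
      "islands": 0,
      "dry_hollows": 0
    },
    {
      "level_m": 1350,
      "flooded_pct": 53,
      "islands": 0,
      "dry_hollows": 0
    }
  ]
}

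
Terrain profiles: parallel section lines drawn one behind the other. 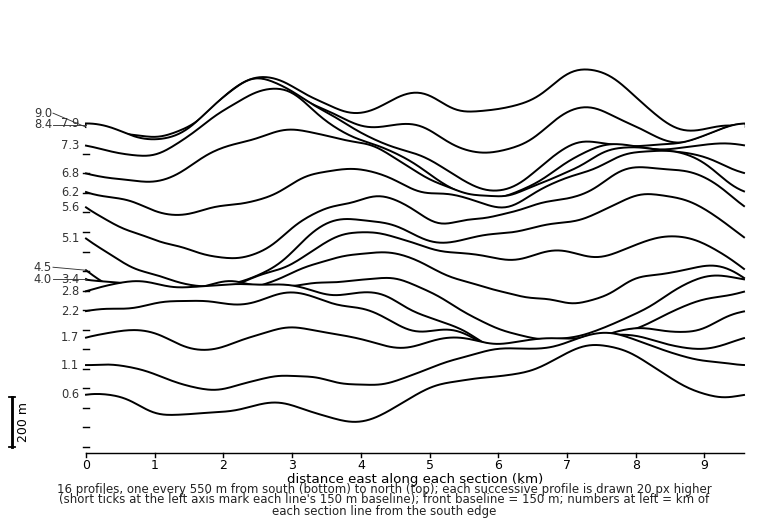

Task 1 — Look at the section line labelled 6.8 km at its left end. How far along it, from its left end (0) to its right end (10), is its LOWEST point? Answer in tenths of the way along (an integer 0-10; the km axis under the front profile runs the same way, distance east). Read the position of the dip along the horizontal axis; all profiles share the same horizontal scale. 6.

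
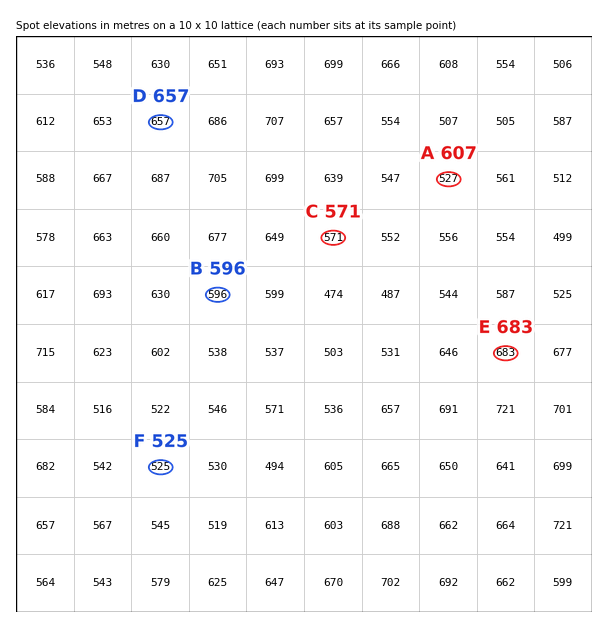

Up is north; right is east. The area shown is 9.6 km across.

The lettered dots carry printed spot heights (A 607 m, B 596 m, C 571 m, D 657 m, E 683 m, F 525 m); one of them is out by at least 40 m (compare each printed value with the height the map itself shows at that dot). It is A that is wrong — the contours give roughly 527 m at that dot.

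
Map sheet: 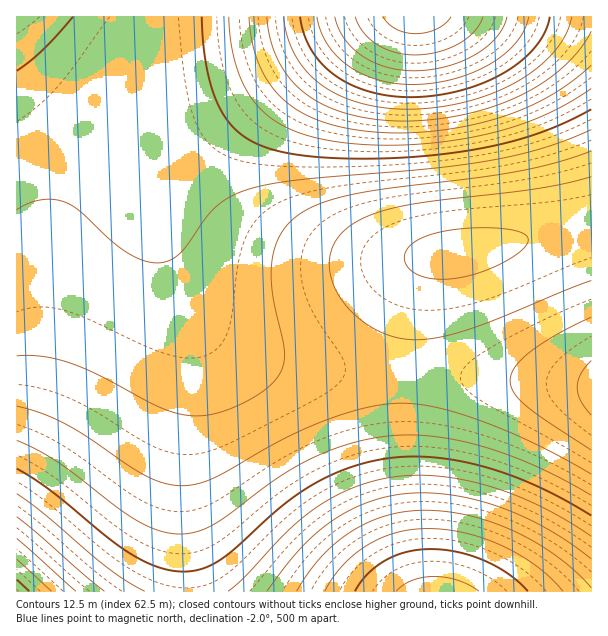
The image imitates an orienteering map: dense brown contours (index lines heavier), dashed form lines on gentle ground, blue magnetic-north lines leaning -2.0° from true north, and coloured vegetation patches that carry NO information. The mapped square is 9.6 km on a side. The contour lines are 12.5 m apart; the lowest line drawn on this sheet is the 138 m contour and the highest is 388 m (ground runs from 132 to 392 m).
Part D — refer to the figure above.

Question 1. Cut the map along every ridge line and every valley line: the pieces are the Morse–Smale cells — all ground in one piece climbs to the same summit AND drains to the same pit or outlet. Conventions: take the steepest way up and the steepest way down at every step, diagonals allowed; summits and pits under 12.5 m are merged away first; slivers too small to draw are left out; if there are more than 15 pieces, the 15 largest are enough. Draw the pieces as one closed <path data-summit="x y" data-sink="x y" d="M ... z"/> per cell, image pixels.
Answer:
<path data-summit="456 252" data-sink="416 17" d="M591 16l-211 0-29 15-55 39-59 46-46 41-17 19-12 19-4 11 0 21 6 27 18 42 16 22 18 19 9 6 36 15 57 10 86 6 2-36 8-45 8-24 10-11 15-5 74-12 71-17z"/><path data-summit="17 591" data-sink="416 17" d="M341 37l-36 23-92 64-27 15-24 7-15 0-31-10-48 74-12 26-6 21-10 115-10 44-14 34 1 142 170-1 0-25-5-47 0-67 10-68 0-40-5-21-25-77-4-16 2-30 14-24 35-36 60-49z"/><path data-summit="435 591" data-sink="416 17" d="M168 264l1 9 18 50 5 21 0 40-10 68 0 67 5 47 0 25 236 1-9-40-8-60-3-45 1-72-8-2-24 0-66-6-33-6-33-11-24-13-18-19-16-22z"/><path data-summit="435 591" data-sink="591 389" d="M428 374l-23 0-2 3 0 70 3 45 8 60 8 38 3 2 166 0 1-205-56-7z"/><path data-summit="456 252" data-sink="591 389" d="M591 224l-70 17-74 12-15 5-10 11-8 24-8 45-2 36 132 6 55 6z"/><path data-summit="435 591" data-sink="416 17" d="M377 16l-230 0-20 91-12 28 10 5 22 6 15 0 24-7 63-39 87-62z"/><path data-summit="17 591" data-sink="17 17" d="M17 46l0 404 13-34 10-44 4-37 4-60 6-30 14-35 47-73-1-3-27-14-30-24-27-30z"/><path data-summit="435 591" data-sink="17 17" d="M146 16l-129 0-1 29 14 21 27 30 30 24 17 10 12 4 11-27 18-75z"/>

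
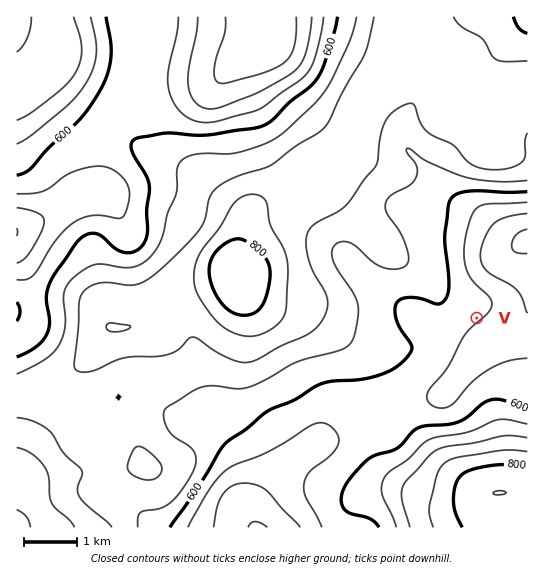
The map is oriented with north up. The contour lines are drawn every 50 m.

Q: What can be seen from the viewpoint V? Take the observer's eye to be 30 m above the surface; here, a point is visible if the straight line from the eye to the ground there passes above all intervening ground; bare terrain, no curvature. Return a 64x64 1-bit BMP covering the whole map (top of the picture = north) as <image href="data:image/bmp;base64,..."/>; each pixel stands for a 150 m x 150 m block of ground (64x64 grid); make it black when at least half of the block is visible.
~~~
<image width="64" height="64" href="data:image/bmp;base64,Qk0+AgAAAAAAAD4AAAAoAAAAQAAAAEAAAAABAAEAAAAAAAACAAATCwAAEwsAAAIAAAAAAAAA////AAAAAAAP/AAAAAAAAA8AAAAAAAAAHAAAAAAAAAA4AAAAAAAAADgAEAAAAAAAeAAYAAAAAAD4ADwAAAPB//AAfAAA/+f/AAD8AAB///8AAPwAAD///wAAAAAAH///AAAAAAAP//8AAAAAAAf//wAAAAAAA///AAAAAAAB//8AAAAAAAD//wAAAAAAAH//AAAAAAAAH/8AAAAAAAAP/gAAAAAAAA//AAAAAAAID/8AAAADABwP/wAAAAGAPg//AAAAAd/+D/8AAAAB//4P/wAAAAP//gf/AAAAA//+B/8AAAAD//wH/wAAAAf//Af/AAAAB//+P4EAAAAH//P/AAAAAAf/wf8AAAAAB/+B/wAAAAAD/wPPAAAAAAP+AYeAAAAAA/wBB8AAAAAD+AAH8QAAAAP4AA//AAAAA/AAD/8AAAAD4AAf/wAAAAGAAD//AAAAAABA//8AAAAAA////wAAAAAB////AAAAAAB///8AAAAAAD4f/wAAAAAAPB/4AAAAAAA8PwAAAAAAABx/AAAAAAAAHv8AAAAAAAAPzwAAAAAAAA+AAAAAAAAAD4AAAAAAAAAHgAAAAAAAAAeAAAAAAAAAA4AAAAAAAAABgAAAAAAAAAAAAAAAAAAAAAAAAAAAAAAAAAAAAAAAAAAAAAAAAAAAAAAAAAAAAAAAAAAAAAAAAAAAAA=="/>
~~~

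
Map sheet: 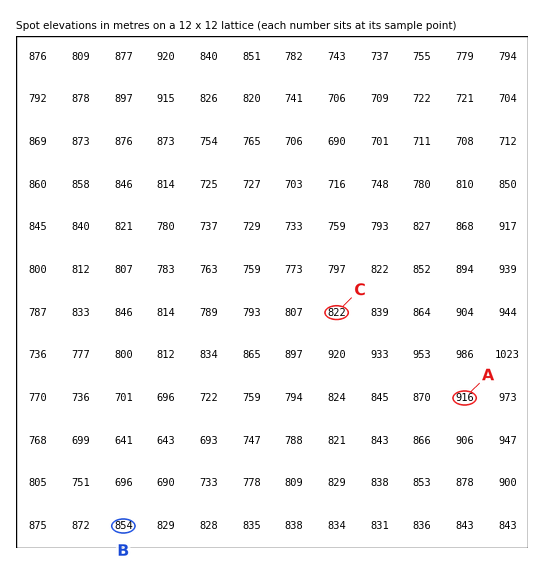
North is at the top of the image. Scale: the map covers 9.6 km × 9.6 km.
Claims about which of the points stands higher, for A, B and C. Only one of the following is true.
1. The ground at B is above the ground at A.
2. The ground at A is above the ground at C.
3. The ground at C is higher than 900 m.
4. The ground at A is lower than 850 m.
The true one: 2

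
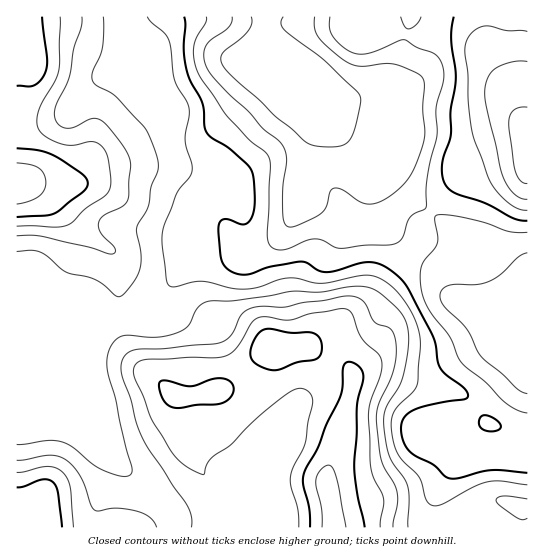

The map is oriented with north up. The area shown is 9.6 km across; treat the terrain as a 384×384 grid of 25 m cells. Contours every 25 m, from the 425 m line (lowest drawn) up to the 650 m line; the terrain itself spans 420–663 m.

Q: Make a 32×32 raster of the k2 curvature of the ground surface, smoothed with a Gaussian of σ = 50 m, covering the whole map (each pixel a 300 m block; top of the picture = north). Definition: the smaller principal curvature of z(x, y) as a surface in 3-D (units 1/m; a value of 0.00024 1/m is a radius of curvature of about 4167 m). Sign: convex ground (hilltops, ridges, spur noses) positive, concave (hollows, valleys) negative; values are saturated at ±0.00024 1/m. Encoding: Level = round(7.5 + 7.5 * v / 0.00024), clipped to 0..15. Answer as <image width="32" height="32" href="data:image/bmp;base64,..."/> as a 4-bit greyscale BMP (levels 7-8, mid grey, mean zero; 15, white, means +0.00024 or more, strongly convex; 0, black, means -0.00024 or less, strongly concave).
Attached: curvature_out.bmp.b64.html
<image width="32" height="32" href="data:image/bmp;base64,Qk12AgAAAAAAAHYAAAAoAAAAIAAAACAAAAABAAQAAAAAAAACAAATCwAAEwsAABAAAAAAAAAAAAAAABEREQAiIiIAMzMzAERERABVVVUAZmZmAHd3dwCIiIgAmZmZAKqqqgC7u7sAzMzMAN3d3QDu7u4A////AFiDBpmENVZ3QFeHUxJXVERZhBV3QkZ2VyBXdYowN3eJO7YlZCN4mGcSqYV7UgN6pjqmJDIldnd2ErlmRURBAREkUwQkaIdmdjBWd0EBMwAAAABnBXeHd1RRN3hwA1VnZnd3dweGVmd2Qkd3QAJGioV3d3UGiYeId0I2dRATRFZjd3dxFnl3qWZiM2dkNWeHQ3d3cFuoZpY0dFR6lyNWdTR3d3BalohSOJZlaYhTRDJGd3dxIiIiIX6mhnVXdGZEZ3d3diESIiBbZIeUKaRDNnd3d3ZkNWlyaSWXtzmiAkZ3d3ZldjNYhENWRaeIQANFZ3dWVVdEQzEDdQA1hRA2d2ZTRFeYVWQzIVVAFEIlZ4h1ACVoqFVnZVAGhTVTV3d2UzNEQyNUaEV0AWVUNHh2QxJ3hSAlZGZGiAE0ZlaWMjM2mJd2aGVmZ5gSR4ZGczZ0Sph4mXVWZ2eHIliGRFN7YW2Zdmd2d3dnqEFoZEM0mjGKV2OLdWZmeHhzVlVlE4czeBEjeFNWQldmcjRXhhJFZHhSAVZFaZQ3hQN3V4YTiGaJVABXVnq3VmBXd2Z2I4doeGhAJWZVVlMFd3czNEFFiYZ7kjNndlMQZ3dwARNCBWaJiXJmNphQAXd2AGljdgamWJhUZzWJQDIXUie+lFczqld3Z3dFVXV5JHRJmIY1dTM0"/>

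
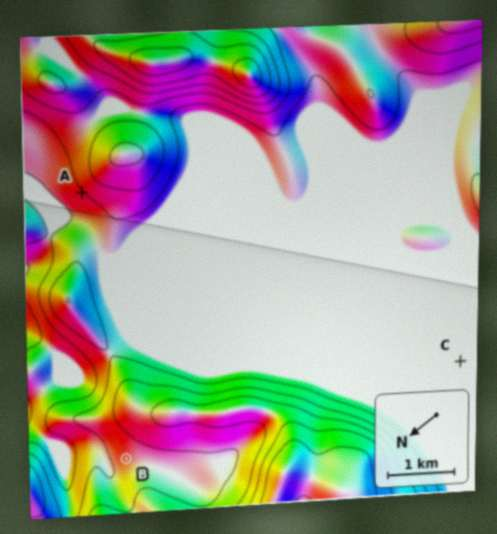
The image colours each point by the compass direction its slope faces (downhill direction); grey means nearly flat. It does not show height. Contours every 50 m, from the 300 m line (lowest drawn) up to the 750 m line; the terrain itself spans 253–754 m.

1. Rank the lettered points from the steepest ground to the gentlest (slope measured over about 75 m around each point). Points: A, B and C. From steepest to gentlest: A B C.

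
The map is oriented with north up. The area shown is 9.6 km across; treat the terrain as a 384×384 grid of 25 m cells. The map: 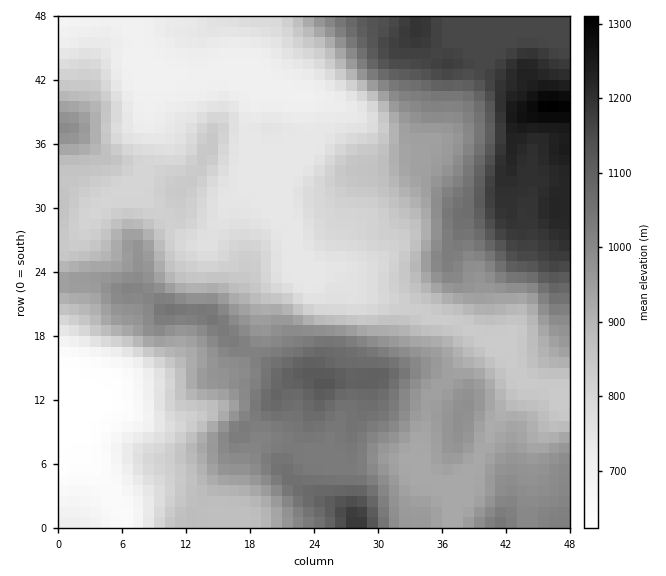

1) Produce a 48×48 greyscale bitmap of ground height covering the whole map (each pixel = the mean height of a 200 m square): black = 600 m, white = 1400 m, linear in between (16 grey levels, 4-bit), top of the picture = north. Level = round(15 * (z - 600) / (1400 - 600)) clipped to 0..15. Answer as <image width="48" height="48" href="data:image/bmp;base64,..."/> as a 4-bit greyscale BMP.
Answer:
<image width="48" height="48" href="data:image/bmp;base64,Qk32BAAAAAAAAHYAAAAoAAAAMAAAADAAAAABAAQAAAAAAIAEAAATCwAAEwsAABAAAAAAAAAAAAAAABEREQAiIiIAMzMzAERERABVVVUAZmZmAHd3dwCIiIgAmZmZAKqqqgC7u7sAzMzMAN3d3QDu7u4A////ACIiERE0VVVVVVZniJmruod3dmZ3iIiIiCIhEREkRVVVVVZniJqruod3dmZniIiIiBERERIjRVVVVVZ4iZqqqYd2ZmZmeId3iBERERIzRVVWZmd4mZmZmYdmZmZmd3d3eBERESI0RVVmZneJmYiIiHdmZmZmd3d3eBERESNERVZnd3iJiIiIh3ZmZmZmd3d3dxERESNERVZ3d4iIiIiIh3ZmZndmZ3d3dwAREiM0RVZ3iIiIiIiIh3dmZnd2ZndmdwABESIzRFZ4iIiIiIiIiHd2Znd2ZmZmZgAAEREjNEVniIiIiYiIiIh2Z3d2ZmZlVQAAEREjREVWeIiYmZiImIh3Z3d3ZmZlVQAAAREjRFVWZ4mZmZmJmZh3d3d3ZlVVVQAAAREjRWZmd4mZmamZmZiHZnd3ZVVVVQAAEREjRWd3eIiZmqqpmZmHdmd3ZVRVVQABEREjRWd3d4iZqqqZmZmId2ZmVVVVVRERERI0VWZ3d4iZmZmZmZiId2ZlVUVVZhERIjRVZmZ4iIiIiZmZmIh3d2ZVVEVWZiIjRFVmZmd4iHeIiIiIh3dmZmVUREVWZzNFVmd3d3eIh3d3d3d3ZmZlVVVEVEVWd0RVZ3d4iIiId3d3ZlVVVVVVRERVVVVXd1VWZ3eIiIiIdmZmVERERERERVVWZlVniGZmd4iIh3d3ZlVUQzMzM0RFVWZmZmZ4mGd3eIiHdmZmVVRDMzMzM0RVZnd3d3eJmWd3d3d2VVVVVUQzMzMzM0RVZ4d3eIiaqmZmZnd2VEREREQzMzMzM0RVeIh3iZqqulVVZnd2VEM0REQzMzMzM0RFeIiIiaqru1RFVndlRDM0REQzMzM0RERFZ4iImru7u1REVmZlREMzNDMzMzRERERFZ4iJq7u7u1RERWVUREMzMzMzM0RERERVZ4mZq7u7zFREREREREQzMzMzM0REREVVZ4mZu7u7zFVEREREREQzMzMzM0RERFVWZ4iau7u7zFVERERERUQzMzMzM0REVVVmZ4iau7u7zFVURERERVRDMzMzM0RVVVZmZ3iJu7u7zFVVVUREREVDMzMzMzRVVVZmZ3eJq8u7zFVVVUREREVEMzMzMzRFVVZmZ3eJq8u7zGZmVEMzM0VUMzMzMzNEVVZmZneJq8y8zHd2VDMzM0RUMzMzMzM0RFZmZnd4m8zMzHd2UzIiMzREMzMzMzMzM0Znd3eIm8zMzHdmVDIiIzNEMyMyIiIzM1Z3d3eIq83d3WZmVDIiIiMzMiIiIiIiNFd4iIiJq8zd3WVVQyIiIiIiIiIiIiIjRWeIiIiZq8zN3VVUQyIiIiIiIiIiIiM0V4iJmZmau8zMzEREMiIiIiIiIiIiIjNGeJmqqqqqu8zMuzREMiIiIiIiIiIiMzRXiaqqu7u6q7zLuzMzMiIiIiIiIiIzNEVnmqu7u7uqqru7uyIiIiIiIjMiIiMzRVZ4mqu7u6qqqqu6qiIiIiIiIzMzMzM0VWeJmqu7u6qqqqqqqiIiIiIiIjMzMzREVniJqqq7u6qqqqqqqg=="/>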